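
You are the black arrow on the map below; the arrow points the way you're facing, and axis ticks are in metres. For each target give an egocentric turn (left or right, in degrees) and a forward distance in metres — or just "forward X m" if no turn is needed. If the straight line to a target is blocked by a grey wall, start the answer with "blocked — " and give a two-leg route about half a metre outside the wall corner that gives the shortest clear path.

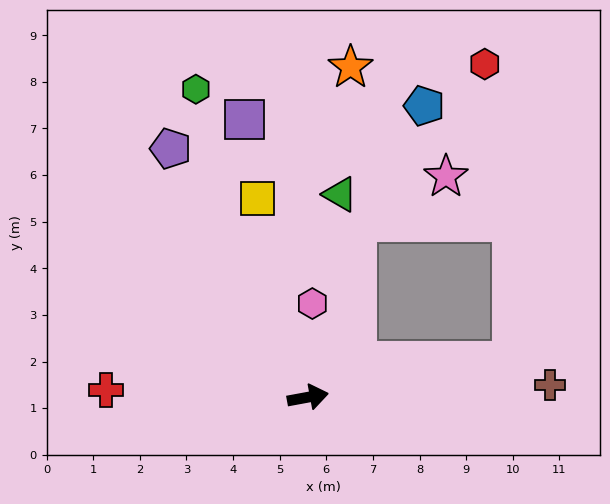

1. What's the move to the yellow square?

turn left 94°, forward 4.4 m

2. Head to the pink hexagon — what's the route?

turn left 77°, forward 2.0 m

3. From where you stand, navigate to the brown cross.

turn right 7°, forward 5.2 m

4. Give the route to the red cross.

turn left 167°, forward 4.3 m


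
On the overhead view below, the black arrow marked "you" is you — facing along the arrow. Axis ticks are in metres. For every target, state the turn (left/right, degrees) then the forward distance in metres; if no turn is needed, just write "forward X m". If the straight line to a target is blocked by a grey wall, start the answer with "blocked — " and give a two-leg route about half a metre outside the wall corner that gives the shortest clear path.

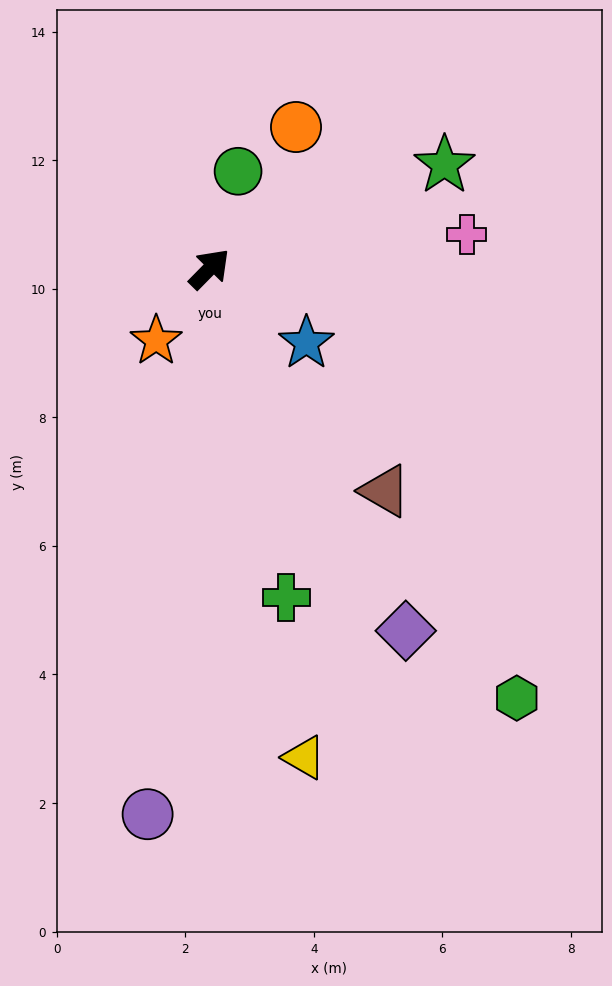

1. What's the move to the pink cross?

turn right 38°, forward 4.0 m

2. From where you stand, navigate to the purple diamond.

turn right 107°, forward 6.4 m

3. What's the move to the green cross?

turn right 122°, forward 5.3 m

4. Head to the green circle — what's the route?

turn left 28°, forward 1.6 m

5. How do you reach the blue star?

turn right 83°, forward 1.9 m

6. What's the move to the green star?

turn right 22°, forward 4.0 m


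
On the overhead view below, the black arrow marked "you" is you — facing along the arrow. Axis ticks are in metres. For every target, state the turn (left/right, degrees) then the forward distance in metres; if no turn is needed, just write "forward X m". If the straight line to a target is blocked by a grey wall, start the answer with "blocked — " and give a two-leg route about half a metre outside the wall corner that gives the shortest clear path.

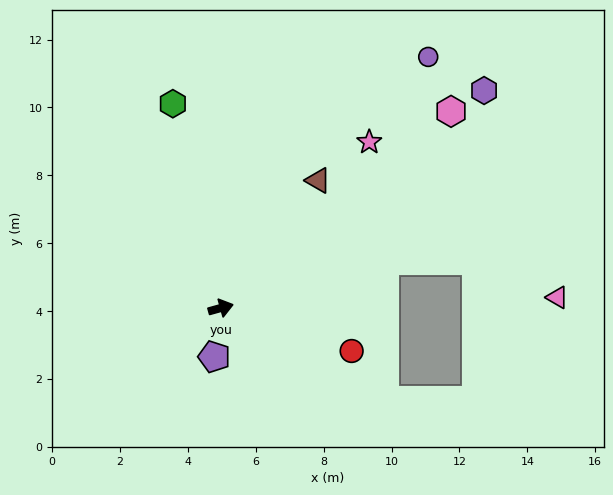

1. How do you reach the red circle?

turn right 34°, forward 4.1 m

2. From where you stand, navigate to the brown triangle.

turn left 37°, forward 4.7 m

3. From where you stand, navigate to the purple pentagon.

turn right 113°, forward 1.4 m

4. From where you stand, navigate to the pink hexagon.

turn left 25°, forward 8.9 m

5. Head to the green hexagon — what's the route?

turn left 88°, forward 6.2 m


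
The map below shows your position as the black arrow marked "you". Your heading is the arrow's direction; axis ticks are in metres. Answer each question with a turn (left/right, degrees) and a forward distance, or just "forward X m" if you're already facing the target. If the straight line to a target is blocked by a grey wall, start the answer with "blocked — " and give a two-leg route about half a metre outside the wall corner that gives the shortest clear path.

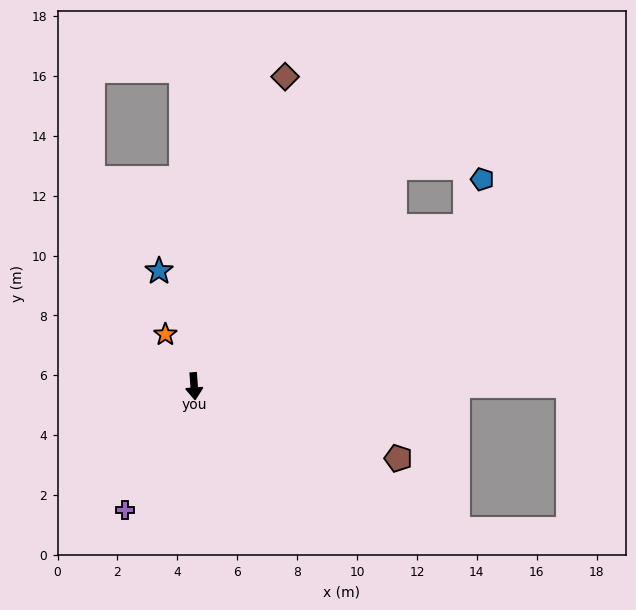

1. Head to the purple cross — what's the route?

turn right 33°, forward 4.7 m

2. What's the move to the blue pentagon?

blocked — turn left 116°, forward 10.5 m, then turn left 41°, forward 1.7 m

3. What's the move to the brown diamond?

turn left 160°, forward 10.8 m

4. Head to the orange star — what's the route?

turn right 155°, forward 2.0 m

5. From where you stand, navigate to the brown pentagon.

turn left 67°, forward 7.2 m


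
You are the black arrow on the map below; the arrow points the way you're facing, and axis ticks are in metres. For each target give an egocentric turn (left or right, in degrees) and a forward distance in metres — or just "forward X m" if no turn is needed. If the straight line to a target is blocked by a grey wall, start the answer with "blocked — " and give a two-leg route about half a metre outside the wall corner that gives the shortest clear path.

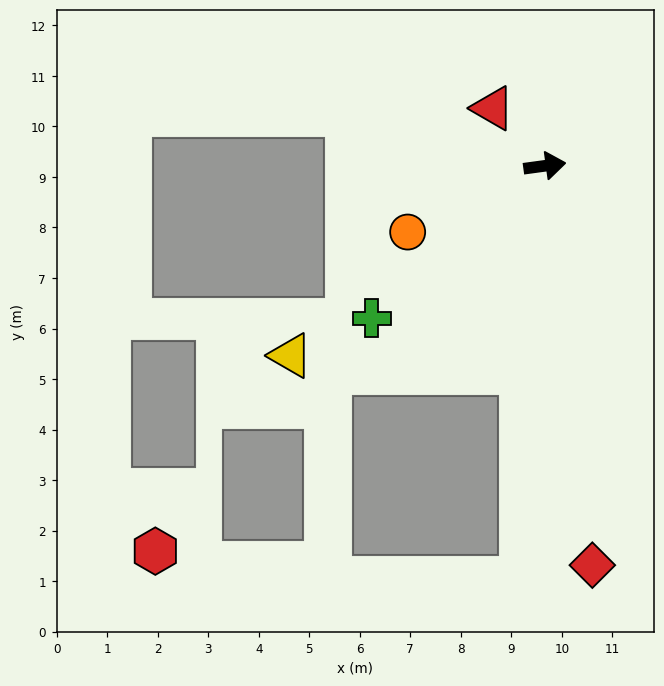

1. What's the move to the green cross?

turn right 146°, forward 4.6 m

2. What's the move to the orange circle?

turn right 162°, forward 3.0 m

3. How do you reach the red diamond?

turn right 91°, forward 8.0 m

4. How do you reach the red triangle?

turn left 124°, forward 1.5 m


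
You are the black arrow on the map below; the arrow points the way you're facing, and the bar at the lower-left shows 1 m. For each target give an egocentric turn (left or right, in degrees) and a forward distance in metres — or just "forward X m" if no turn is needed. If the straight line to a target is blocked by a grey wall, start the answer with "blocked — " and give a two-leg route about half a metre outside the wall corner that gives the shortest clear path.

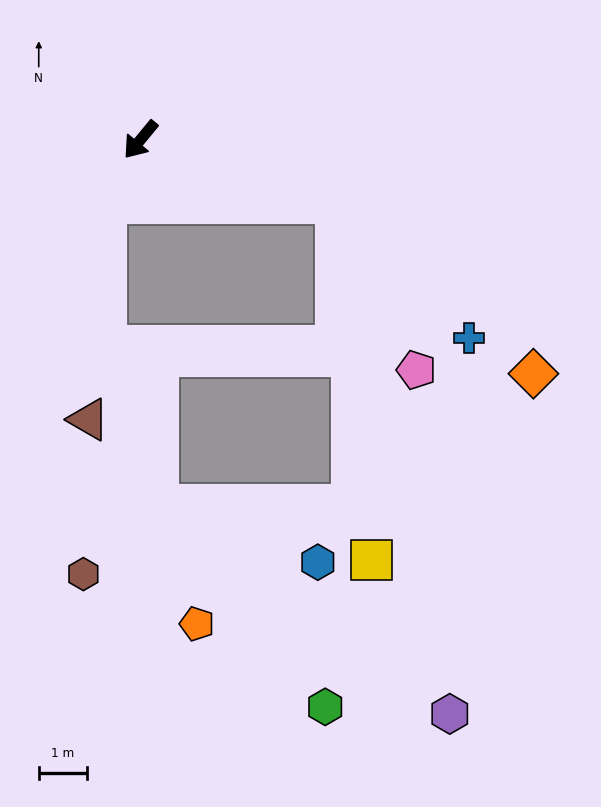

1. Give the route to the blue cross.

blocked — turn left 112°, forward 4.2 m, then turn right 28°, forward 3.9 m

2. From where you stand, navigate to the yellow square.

blocked — turn left 112°, forward 4.2 m, then turn right 67°, forward 7.4 m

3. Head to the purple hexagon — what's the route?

blocked — turn left 112°, forward 4.2 m, then turn right 60°, forward 10.8 m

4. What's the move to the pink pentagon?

blocked — turn left 112°, forward 4.2 m, then turn right 47°, forward 3.8 m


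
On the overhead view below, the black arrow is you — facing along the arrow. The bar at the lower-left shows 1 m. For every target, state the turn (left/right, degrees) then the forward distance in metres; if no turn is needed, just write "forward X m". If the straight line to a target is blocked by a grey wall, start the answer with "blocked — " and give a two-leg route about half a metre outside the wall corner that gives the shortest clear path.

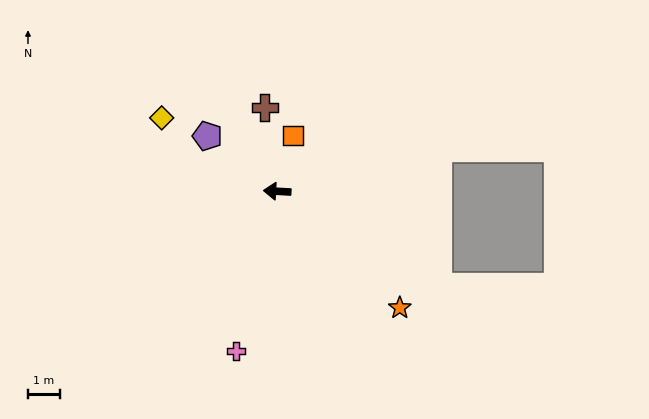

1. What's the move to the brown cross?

turn right 78°, forward 2.7 m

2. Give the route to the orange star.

turn left 140°, forward 5.3 m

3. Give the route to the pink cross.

turn left 79°, forward 5.2 m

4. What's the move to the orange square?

turn right 103°, forward 1.8 m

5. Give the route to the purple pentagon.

turn right 35°, forward 2.8 m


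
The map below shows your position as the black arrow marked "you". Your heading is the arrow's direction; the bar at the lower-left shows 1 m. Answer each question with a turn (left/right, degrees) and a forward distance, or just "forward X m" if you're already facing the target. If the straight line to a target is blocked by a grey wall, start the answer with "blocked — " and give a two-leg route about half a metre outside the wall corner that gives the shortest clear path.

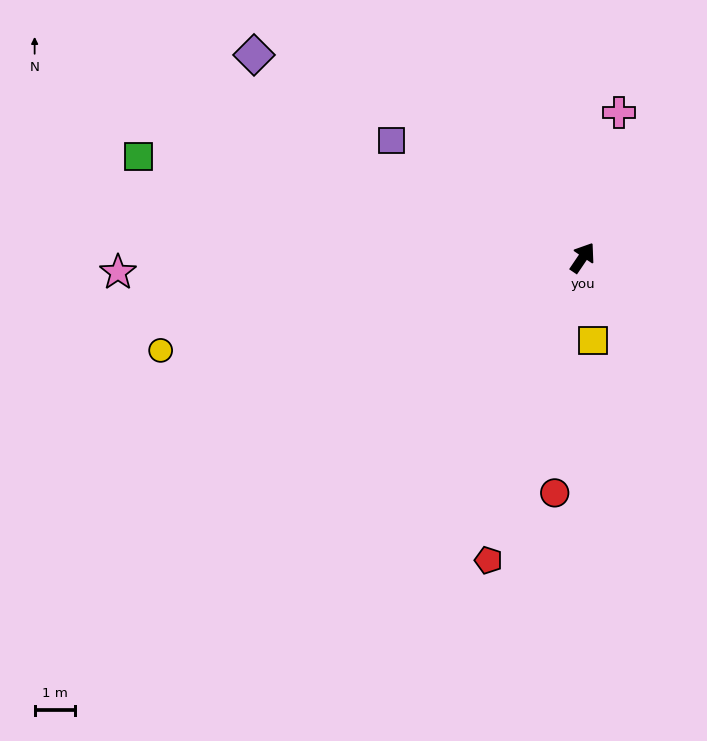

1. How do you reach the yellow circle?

turn left 137°, forward 10.8 m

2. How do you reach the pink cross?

turn left 20°, forward 3.7 m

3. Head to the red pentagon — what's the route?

turn right 163°, forward 7.9 m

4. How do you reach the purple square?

turn left 93°, forward 5.6 m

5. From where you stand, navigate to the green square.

turn left 111°, forward 11.4 m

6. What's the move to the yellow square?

turn right 139°, forward 2.1 m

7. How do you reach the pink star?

turn left 126°, forward 11.6 m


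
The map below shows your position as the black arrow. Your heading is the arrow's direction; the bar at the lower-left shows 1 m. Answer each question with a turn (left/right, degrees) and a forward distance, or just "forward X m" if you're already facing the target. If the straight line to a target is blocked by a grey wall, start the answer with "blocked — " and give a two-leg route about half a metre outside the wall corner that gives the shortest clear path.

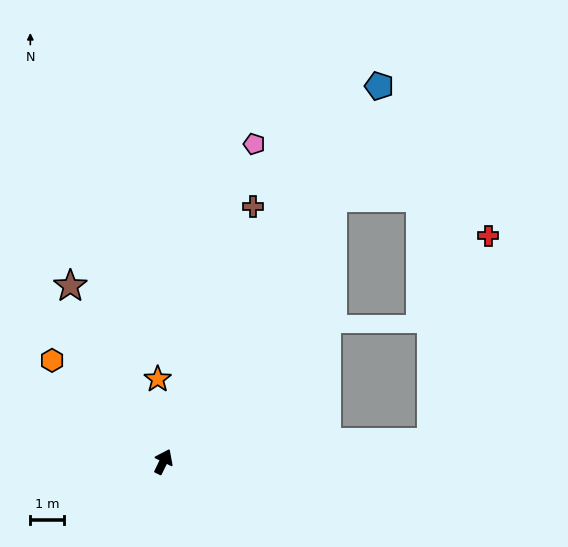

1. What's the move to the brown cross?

turn left 7°, forward 8.1 m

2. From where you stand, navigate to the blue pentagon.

turn right 4°, forward 12.9 m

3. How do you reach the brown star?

turn left 54°, forward 5.9 m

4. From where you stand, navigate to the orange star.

turn left 30°, forward 2.5 m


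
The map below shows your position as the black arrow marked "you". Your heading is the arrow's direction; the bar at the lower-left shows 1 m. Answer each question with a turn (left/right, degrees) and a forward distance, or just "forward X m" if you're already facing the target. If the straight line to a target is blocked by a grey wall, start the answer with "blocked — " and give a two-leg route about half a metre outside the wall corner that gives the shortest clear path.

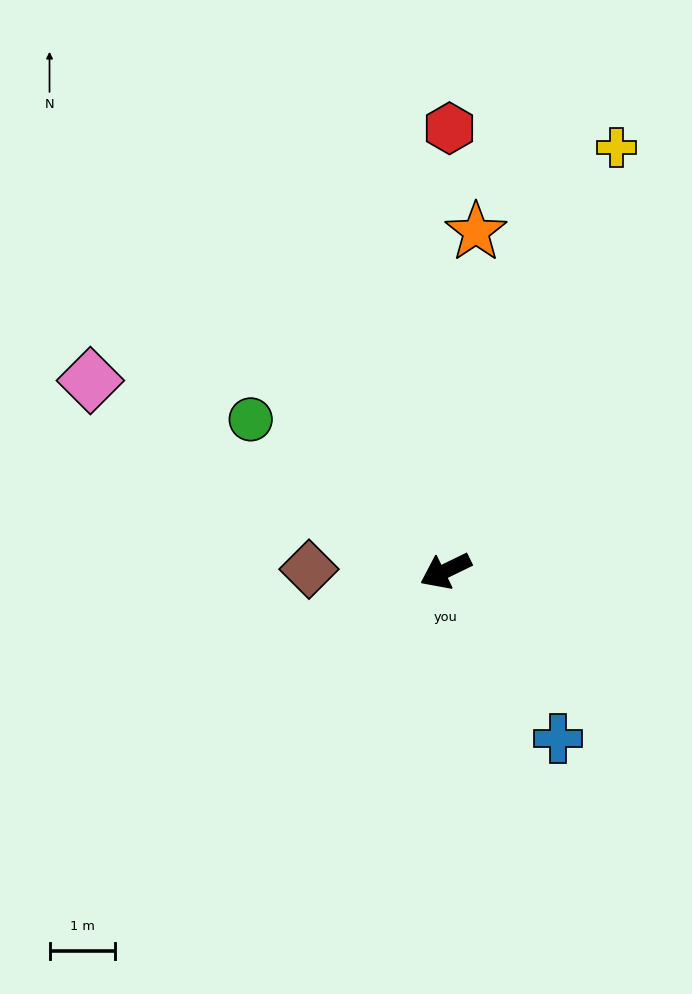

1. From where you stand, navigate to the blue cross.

turn left 98°, forward 3.1 m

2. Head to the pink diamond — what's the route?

turn right 54°, forward 6.2 m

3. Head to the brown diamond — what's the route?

turn right 27°, forward 2.1 m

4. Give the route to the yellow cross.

turn right 138°, forward 7.0 m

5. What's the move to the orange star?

turn right 121°, forward 5.2 m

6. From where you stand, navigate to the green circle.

turn right 64°, forward 3.8 m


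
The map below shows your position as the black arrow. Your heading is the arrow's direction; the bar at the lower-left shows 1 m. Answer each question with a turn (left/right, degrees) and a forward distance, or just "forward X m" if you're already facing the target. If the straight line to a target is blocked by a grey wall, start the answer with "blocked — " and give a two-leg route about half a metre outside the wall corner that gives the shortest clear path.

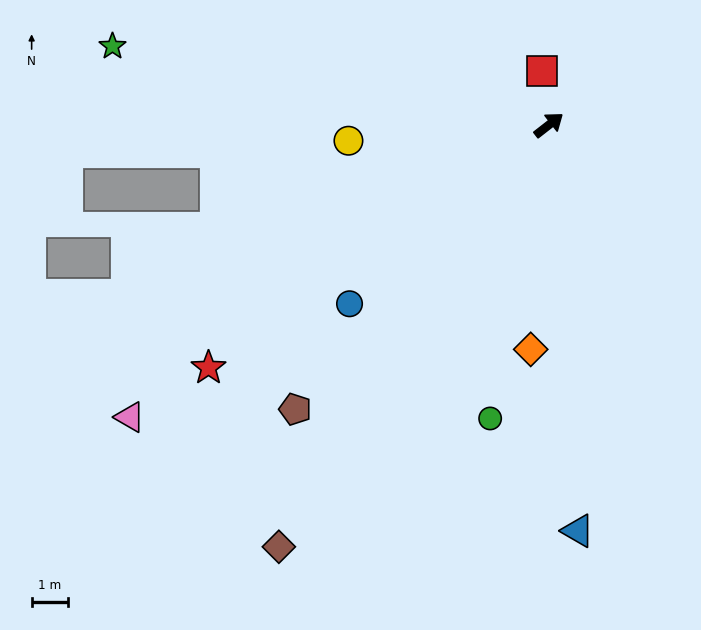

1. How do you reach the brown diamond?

turn right 161°, forward 13.7 m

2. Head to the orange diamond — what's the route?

turn right 133°, forward 6.1 m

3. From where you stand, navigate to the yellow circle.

turn left 147°, forward 5.5 m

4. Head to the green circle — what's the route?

turn right 139°, forward 8.2 m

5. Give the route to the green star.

turn left 132°, forward 12.1 m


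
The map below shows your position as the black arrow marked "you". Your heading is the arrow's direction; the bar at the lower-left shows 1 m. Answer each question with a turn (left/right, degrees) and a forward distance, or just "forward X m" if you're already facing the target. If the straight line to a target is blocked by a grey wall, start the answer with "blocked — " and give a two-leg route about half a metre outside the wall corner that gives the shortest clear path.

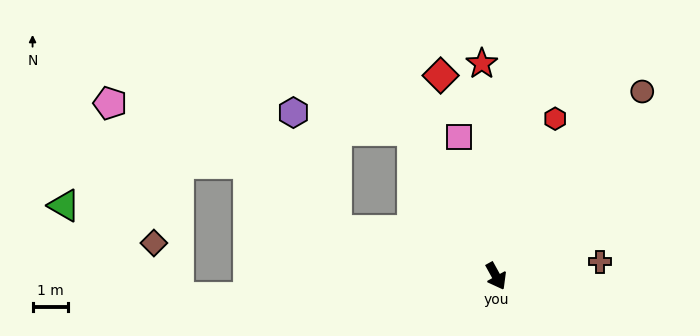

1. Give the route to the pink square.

turn left 166°, forward 4.0 m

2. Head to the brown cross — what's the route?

turn left 69°, forward 2.9 m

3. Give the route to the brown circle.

turn left 113°, forward 6.6 m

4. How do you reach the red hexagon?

turn left 131°, forward 4.7 m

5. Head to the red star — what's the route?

turn left 155°, forward 6.0 m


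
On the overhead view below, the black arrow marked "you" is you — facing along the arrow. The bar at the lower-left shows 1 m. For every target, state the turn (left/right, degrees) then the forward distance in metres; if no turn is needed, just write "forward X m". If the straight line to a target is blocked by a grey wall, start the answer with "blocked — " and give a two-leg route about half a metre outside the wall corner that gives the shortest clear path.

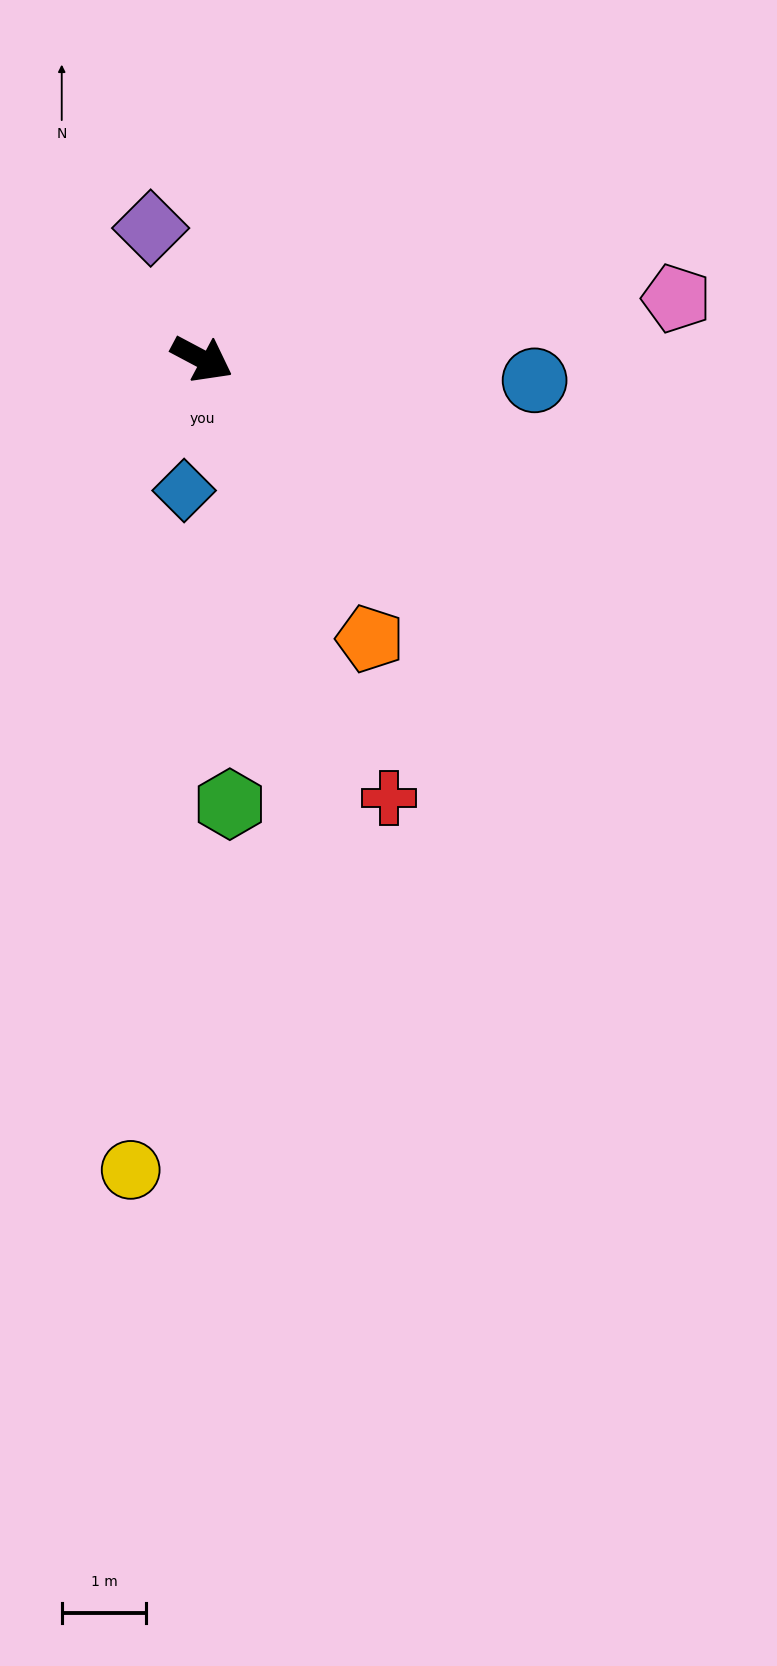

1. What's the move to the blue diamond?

turn right 70°, forward 1.6 m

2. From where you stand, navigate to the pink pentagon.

turn left 35°, forward 5.7 m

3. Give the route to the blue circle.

turn left 24°, forward 4.0 m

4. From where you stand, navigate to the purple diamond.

turn left 139°, forward 1.7 m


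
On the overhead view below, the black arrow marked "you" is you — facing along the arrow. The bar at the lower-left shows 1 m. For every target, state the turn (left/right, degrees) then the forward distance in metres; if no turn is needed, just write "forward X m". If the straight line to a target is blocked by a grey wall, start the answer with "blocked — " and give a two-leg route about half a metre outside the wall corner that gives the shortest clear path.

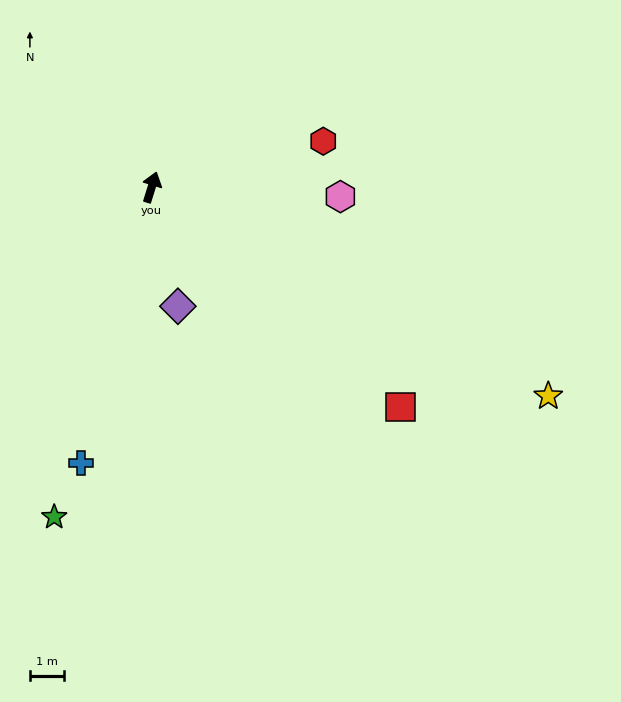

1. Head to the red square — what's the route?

turn right 114°, forward 9.6 m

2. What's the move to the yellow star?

turn right 100°, forward 13.0 m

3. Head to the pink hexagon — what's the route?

turn right 76°, forward 5.5 m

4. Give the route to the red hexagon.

turn right 58°, forward 5.1 m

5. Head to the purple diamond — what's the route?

turn right 150°, forward 3.5 m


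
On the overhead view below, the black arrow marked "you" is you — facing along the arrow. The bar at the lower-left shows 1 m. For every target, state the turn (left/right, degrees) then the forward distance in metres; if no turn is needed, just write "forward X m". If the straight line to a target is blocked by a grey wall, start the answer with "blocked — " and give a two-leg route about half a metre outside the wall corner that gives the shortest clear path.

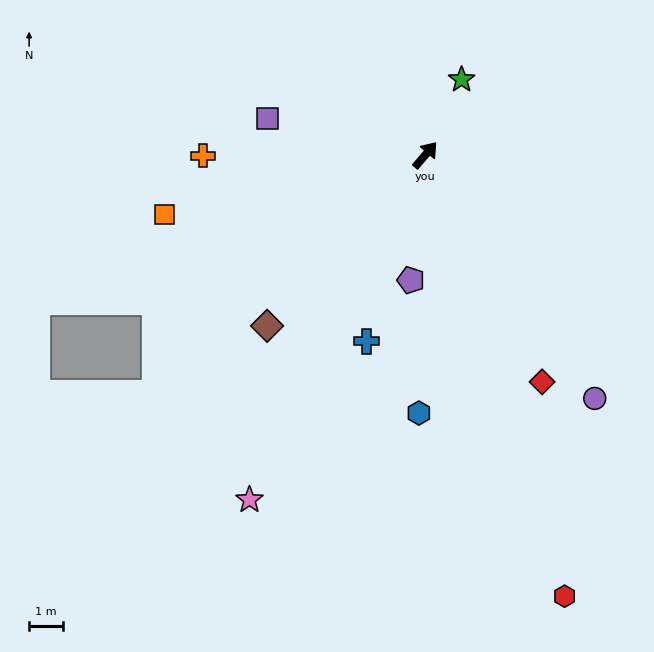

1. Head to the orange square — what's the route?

turn left 143°, forward 8.0 m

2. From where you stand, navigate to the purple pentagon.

turn right 146°, forward 3.8 m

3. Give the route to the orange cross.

turn left 131°, forward 6.6 m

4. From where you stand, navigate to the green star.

turn left 15°, forward 2.5 m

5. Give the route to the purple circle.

turn right 105°, forward 8.8 m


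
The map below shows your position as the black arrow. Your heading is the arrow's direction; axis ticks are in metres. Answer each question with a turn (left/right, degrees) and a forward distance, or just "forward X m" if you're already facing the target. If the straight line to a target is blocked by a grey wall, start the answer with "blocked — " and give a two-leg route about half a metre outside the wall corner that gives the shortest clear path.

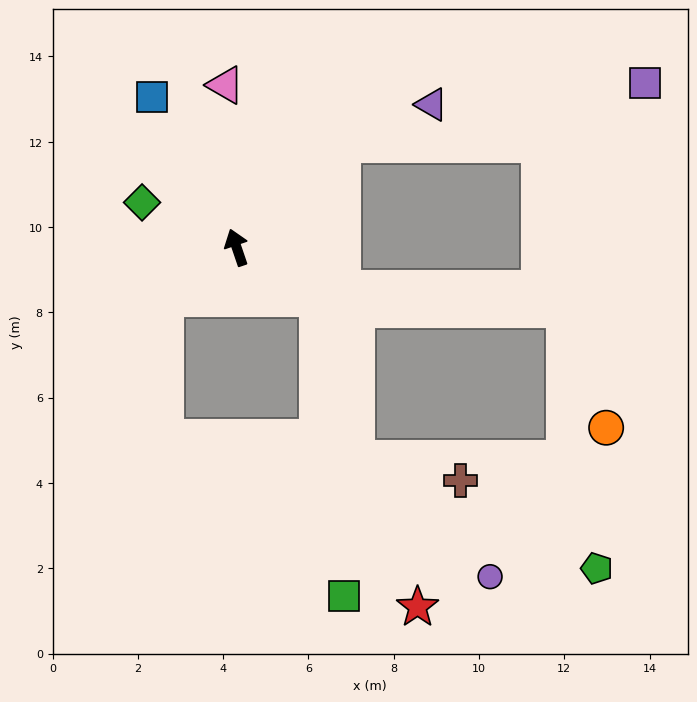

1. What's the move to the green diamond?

turn left 46°, forward 2.5 m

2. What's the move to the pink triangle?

turn right 15°, forward 3.8 m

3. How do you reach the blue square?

turn left 10°, forward 4.0 m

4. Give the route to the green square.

blocked — turn right 141°, forward 2.2 m, then turn right 53°, forward 7.0 m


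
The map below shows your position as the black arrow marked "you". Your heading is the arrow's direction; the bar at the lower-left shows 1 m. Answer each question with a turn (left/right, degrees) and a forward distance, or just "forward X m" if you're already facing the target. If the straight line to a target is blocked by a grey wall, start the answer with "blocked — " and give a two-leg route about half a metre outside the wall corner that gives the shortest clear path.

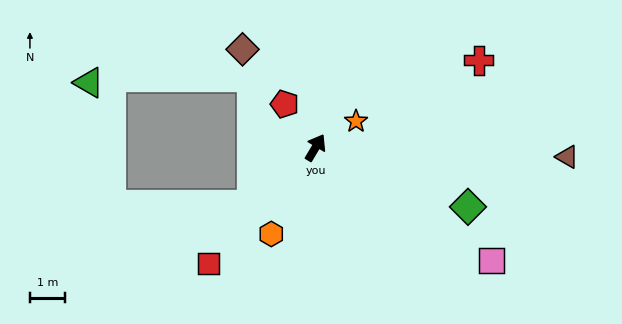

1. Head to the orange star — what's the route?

turn right 26°, forward 1.4 m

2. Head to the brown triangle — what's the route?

turn right 61°, forward 7.2 m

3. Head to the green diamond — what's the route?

turn right 80°, forward 4.7 m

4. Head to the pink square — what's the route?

turn right 92°, forward 6.0 m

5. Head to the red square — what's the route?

turn left 168°, forward 4.5 m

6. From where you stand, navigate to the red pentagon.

turn left 66°, forward 1.5 m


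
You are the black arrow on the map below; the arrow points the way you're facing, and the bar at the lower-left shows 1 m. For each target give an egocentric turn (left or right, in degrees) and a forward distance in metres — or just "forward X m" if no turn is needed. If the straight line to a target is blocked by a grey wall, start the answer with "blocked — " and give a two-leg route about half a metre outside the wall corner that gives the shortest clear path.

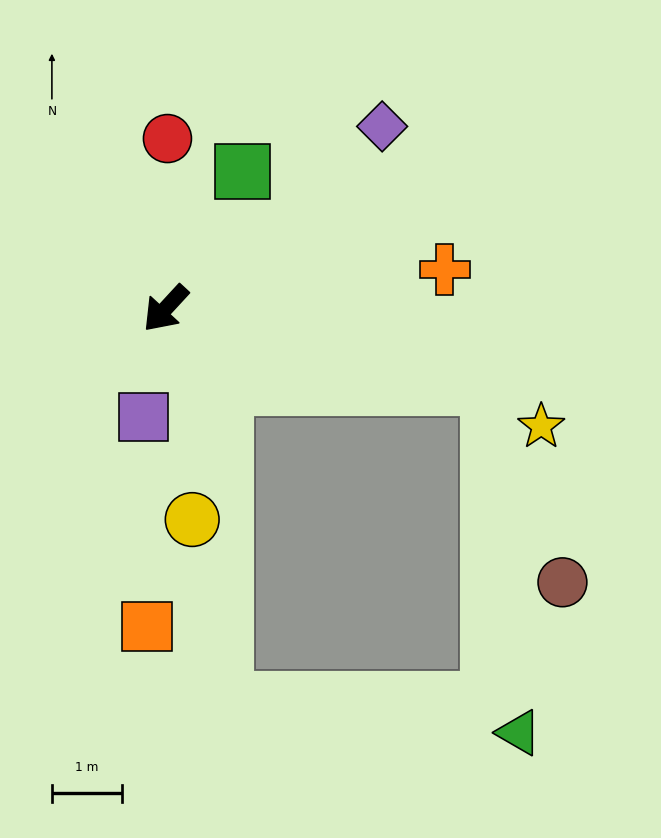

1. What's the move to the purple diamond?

turn left 173°, forward 4.0 m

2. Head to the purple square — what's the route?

turn left 31°, forward 1.6 m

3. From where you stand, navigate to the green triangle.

blocked — turn left 119°, forward 4.7 m, then turn right 72°, forward 5.0 m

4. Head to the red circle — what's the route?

turn right 138°, forward 2.4 m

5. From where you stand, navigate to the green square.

turn right 167°, forward 2.2 m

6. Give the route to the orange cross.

turn left 141°, forward 4.0 m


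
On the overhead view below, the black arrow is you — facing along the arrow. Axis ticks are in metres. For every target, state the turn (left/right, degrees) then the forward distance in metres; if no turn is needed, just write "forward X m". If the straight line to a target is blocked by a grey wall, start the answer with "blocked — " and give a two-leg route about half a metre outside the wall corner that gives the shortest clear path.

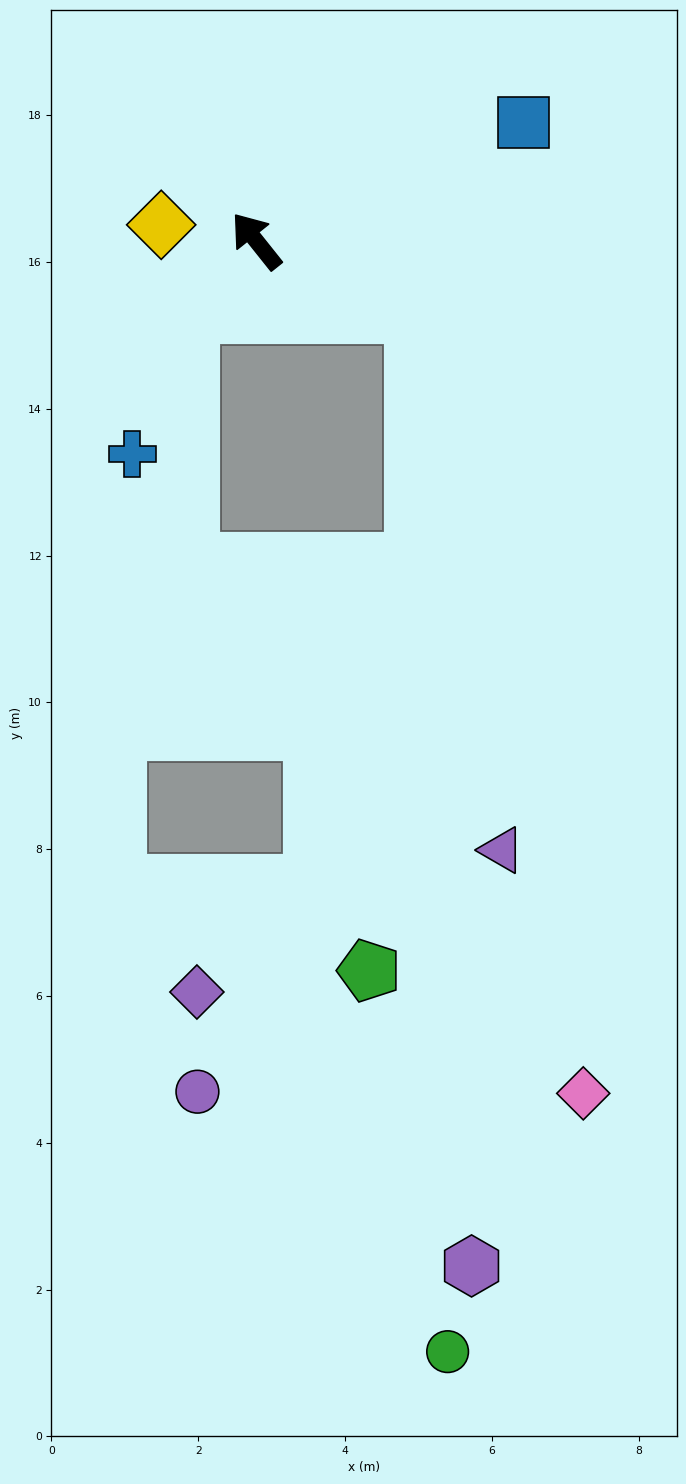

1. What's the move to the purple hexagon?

blocked — turn right 153°, forward 2.4 m, then turn right 62°, forward 13.0 m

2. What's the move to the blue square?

turn right 105°, forward 4.0 m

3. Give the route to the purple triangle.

blocked — turn right 153°, forward 2.4 m, then turn right 57°, forward 7.4 m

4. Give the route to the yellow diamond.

turn left 42°, forward 1.3 m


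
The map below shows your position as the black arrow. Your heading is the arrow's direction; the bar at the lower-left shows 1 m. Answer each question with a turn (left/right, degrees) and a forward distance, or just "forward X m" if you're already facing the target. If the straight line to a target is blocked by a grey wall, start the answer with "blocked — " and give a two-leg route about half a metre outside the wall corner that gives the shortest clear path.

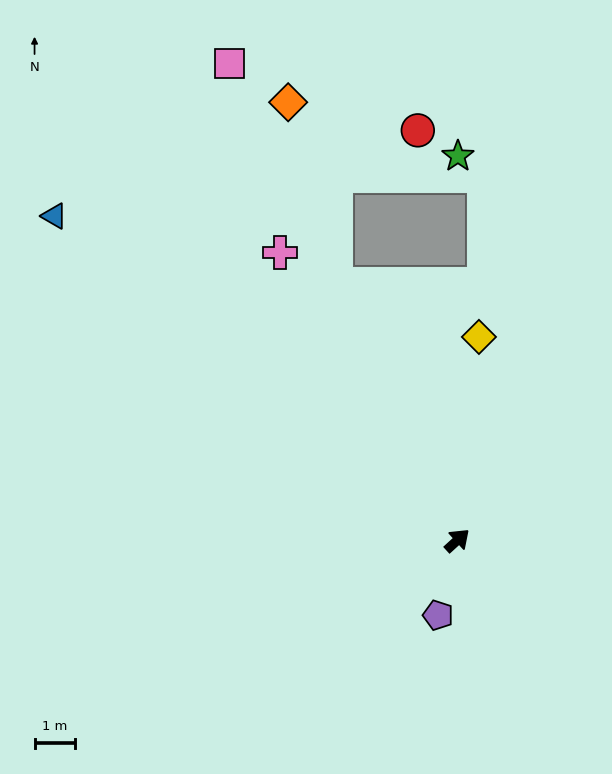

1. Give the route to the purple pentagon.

turn right 147°, forward 1.9 m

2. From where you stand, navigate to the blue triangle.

turn left 99°, forward 12.9 m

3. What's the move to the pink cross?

turn left 79°, forward 8.4 m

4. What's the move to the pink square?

turn left 73°, forward 13.2 m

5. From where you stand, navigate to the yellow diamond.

turn left 42°, forward 5.1 m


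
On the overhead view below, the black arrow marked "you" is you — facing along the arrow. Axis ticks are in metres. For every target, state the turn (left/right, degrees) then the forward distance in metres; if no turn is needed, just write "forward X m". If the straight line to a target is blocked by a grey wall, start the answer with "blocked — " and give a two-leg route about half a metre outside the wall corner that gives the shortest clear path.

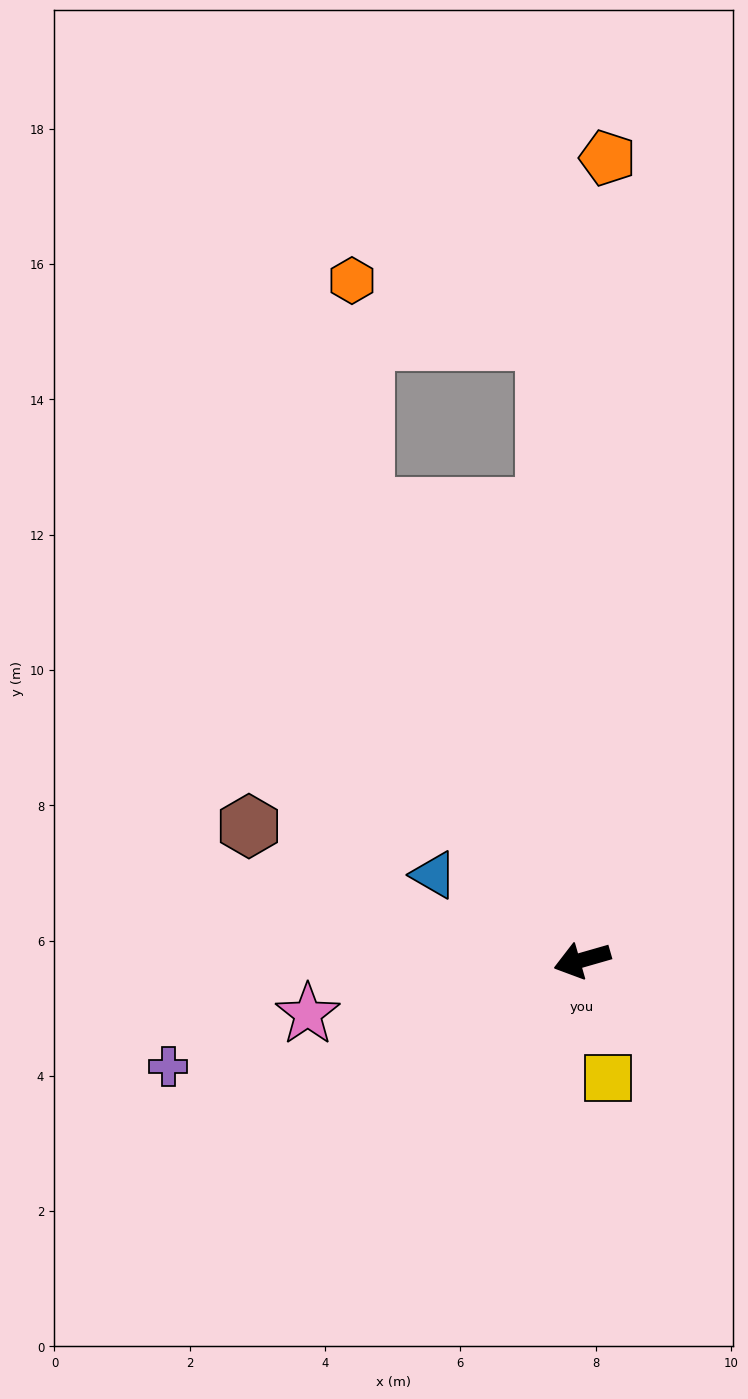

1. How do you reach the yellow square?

turn left 86°, forward 1.8 m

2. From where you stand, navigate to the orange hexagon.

blocked — turn right 80°, forward 7.4 m, then turn right 23°, forward 3.3 m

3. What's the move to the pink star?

turn right 5°, forward 4.1 m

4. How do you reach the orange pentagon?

turn right 108°, forward 11.9 m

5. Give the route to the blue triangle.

turn right 46°, forward 2.5 m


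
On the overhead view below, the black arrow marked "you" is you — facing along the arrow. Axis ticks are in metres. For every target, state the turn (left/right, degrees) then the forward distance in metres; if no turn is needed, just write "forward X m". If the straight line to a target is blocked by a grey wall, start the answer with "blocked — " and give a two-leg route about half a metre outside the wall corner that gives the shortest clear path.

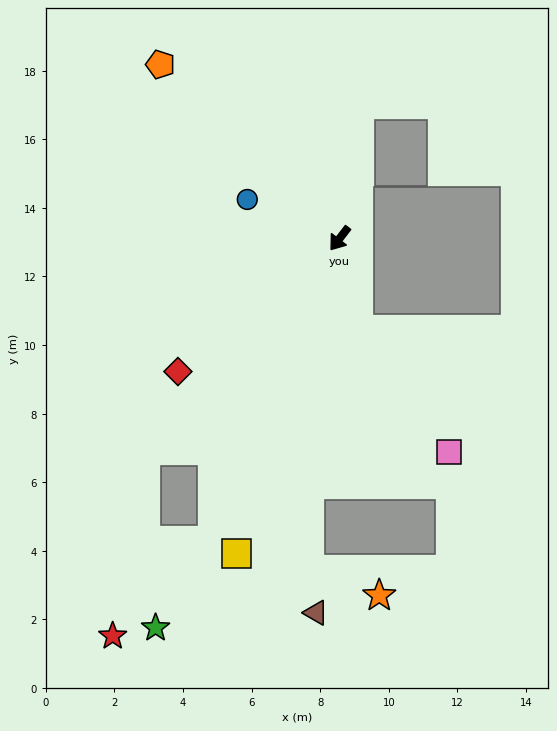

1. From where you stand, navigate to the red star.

blocked — turn left 15°, forward 9.6 m, then turn right 24°, forward 4.0 m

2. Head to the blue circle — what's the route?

turn right 75°, forward 2.9 m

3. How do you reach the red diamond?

turn right 13°, forward 6.1 m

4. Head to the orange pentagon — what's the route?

turn right 97°, forward 7.3 m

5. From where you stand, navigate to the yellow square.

turn left 19°, forward 9.7 m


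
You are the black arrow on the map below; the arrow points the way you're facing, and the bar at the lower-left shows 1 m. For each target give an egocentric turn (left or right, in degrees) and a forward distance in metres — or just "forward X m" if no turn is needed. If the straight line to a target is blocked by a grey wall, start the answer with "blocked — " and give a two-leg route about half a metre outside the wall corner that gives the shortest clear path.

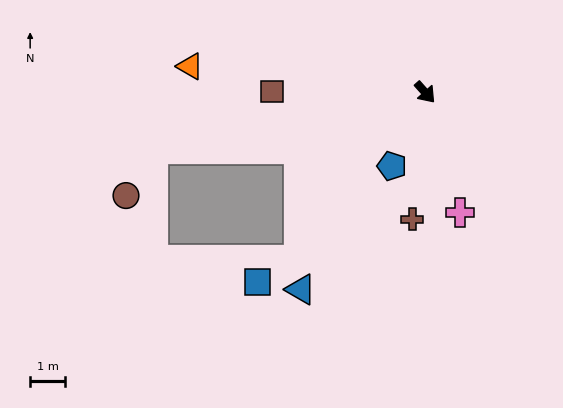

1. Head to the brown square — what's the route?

turn right 132°, forward 4.4 m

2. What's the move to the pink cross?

turn right 26°, forward 3.6 m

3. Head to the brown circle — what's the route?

blocked — turn right 120°, forward 7.9 m, then turn left 48°, forward 1.5 m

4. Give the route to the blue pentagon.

turn right 66°, forward 2.3 m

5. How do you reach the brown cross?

turn right 47°, forward 3.6 m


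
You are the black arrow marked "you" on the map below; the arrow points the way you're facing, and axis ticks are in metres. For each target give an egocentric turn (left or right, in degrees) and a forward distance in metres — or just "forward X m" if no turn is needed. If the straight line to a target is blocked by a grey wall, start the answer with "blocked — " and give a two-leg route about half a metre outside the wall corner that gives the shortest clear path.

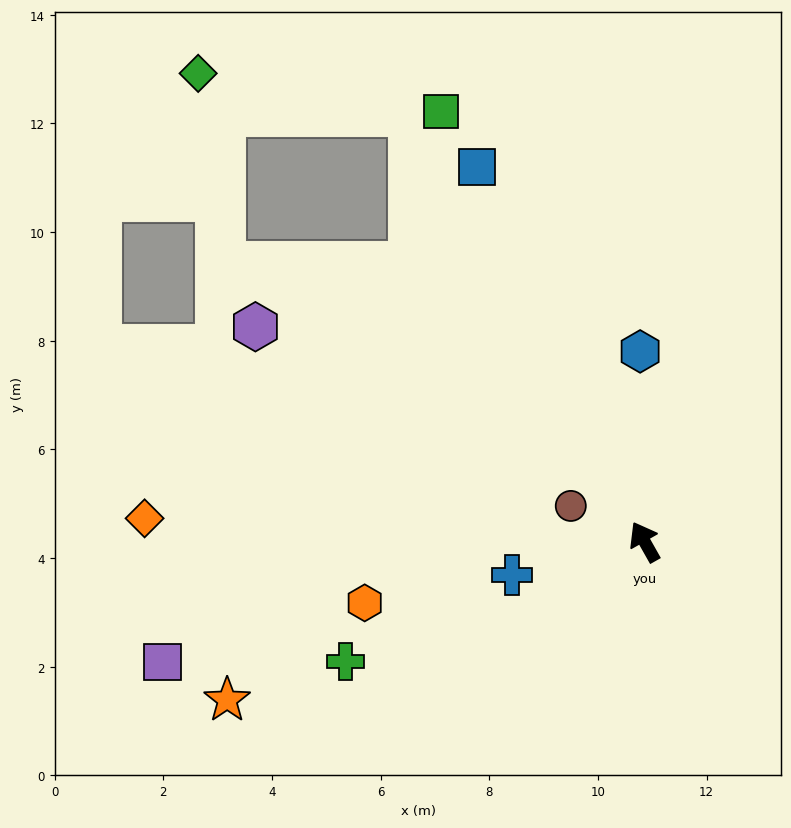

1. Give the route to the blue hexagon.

turn right 28°, forward 3.5 m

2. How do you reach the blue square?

turn right 5°, forward 7.6 m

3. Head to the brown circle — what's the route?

turn left 35°, forward 1.5 m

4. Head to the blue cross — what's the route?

turn left 75°, forward 2.5 m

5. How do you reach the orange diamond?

turn left 58°, forward 9.2 m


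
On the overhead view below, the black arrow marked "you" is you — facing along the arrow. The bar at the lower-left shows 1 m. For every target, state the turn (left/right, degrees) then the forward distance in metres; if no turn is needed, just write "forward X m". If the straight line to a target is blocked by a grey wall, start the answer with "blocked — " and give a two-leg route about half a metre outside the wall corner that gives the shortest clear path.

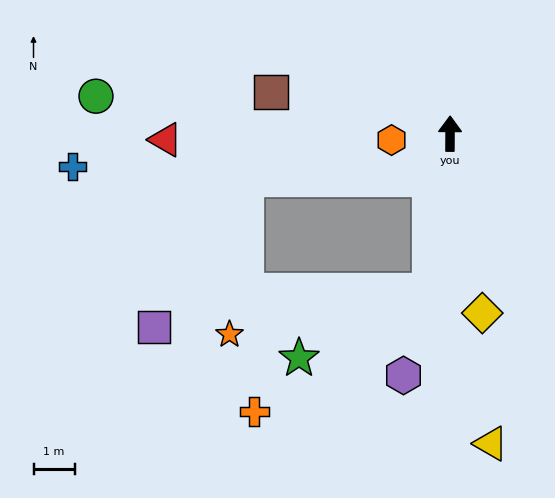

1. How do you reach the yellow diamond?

turn right 169°, forward 4.4 m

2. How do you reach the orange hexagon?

turn left 97°, forward 1.4 m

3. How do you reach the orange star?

blocked — turn left 173°, forward 3.9 m, then turn right 70°, forward 5.0 m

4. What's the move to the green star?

blocked — turn left 173°, forward 3.9 m, then turn right 55°, forward 3.6 m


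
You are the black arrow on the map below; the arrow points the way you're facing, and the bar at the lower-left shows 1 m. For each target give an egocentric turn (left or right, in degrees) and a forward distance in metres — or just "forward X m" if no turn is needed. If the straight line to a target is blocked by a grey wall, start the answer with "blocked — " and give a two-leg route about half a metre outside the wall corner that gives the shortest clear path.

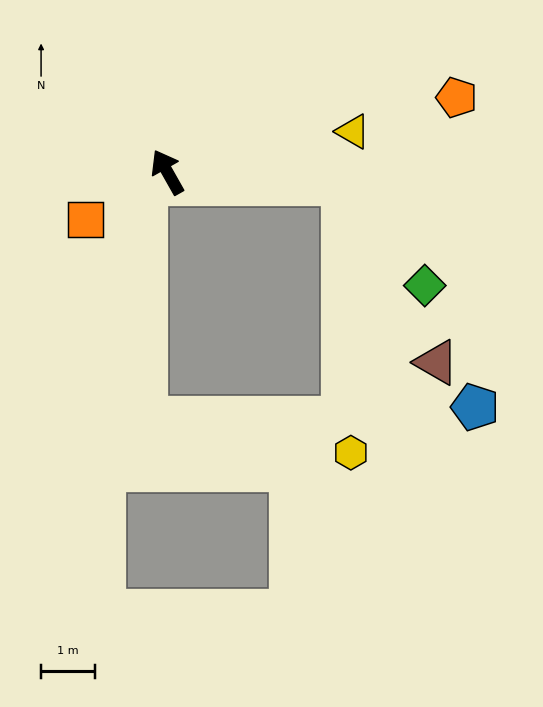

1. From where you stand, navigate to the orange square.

turn left 91°, forward 1.8 m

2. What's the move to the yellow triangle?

turn right 107°, forward 3.5 m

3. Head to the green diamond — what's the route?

blocked — turn right 123°, forward 3.3 m, then turn right 48°, forward 2.4 m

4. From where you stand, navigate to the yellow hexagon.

blocked — turn right 123°, forward 3.3 m, then turn right 85°, forward 5.0 m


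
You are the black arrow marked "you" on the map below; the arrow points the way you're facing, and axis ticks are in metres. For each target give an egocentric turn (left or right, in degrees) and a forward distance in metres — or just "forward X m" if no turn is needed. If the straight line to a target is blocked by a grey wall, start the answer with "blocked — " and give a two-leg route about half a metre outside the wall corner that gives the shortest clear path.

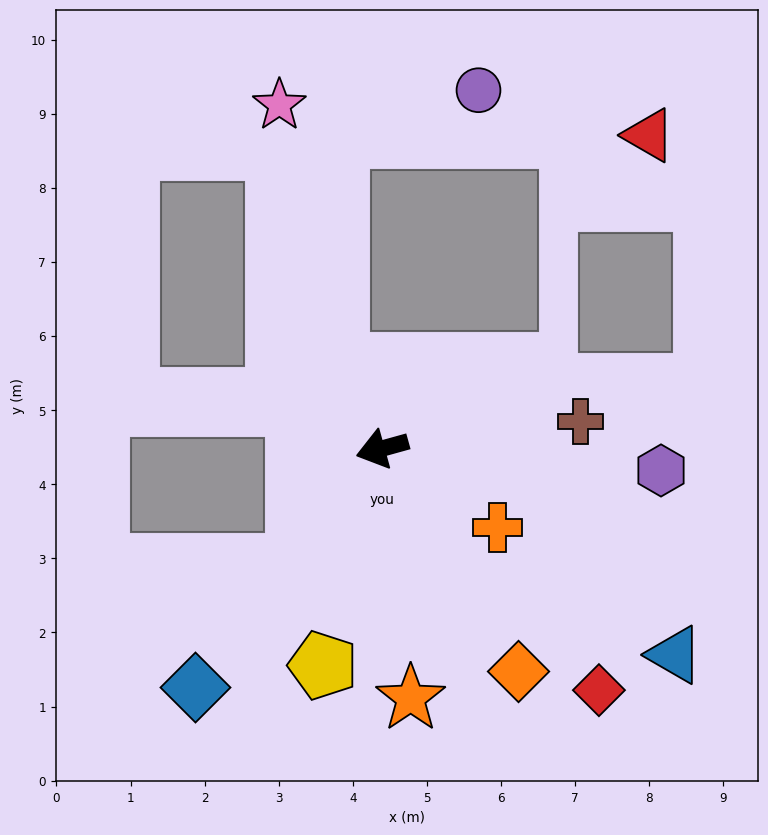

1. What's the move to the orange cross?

turn left 130°, forward 1.9 m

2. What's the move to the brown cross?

turn left 172°, forward 2.7 m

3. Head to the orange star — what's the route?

turn left 81°, forward 3.4 m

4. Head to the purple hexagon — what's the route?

turn left 160°, forward 3.8 m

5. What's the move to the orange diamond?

turn left 106°, forward 3.5 m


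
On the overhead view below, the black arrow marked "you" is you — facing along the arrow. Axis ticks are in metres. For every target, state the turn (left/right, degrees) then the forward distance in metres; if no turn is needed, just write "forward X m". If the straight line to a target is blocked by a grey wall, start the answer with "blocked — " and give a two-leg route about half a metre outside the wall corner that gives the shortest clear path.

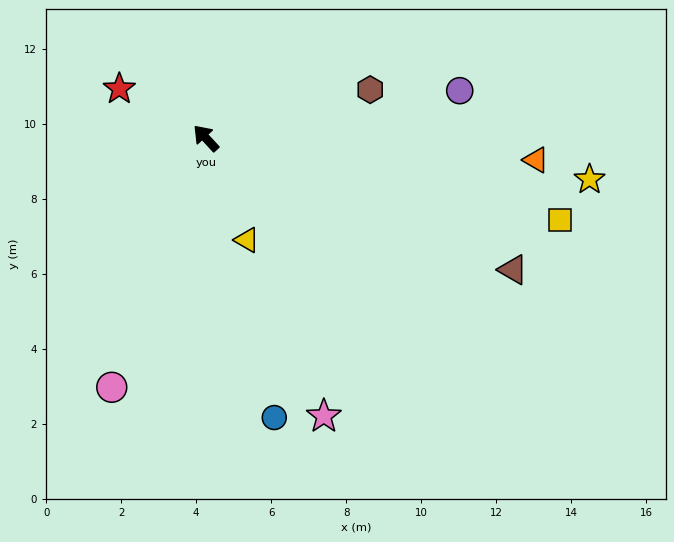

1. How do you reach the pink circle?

turn left 117°, forward 7.1 m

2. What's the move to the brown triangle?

turn right 156°, forward 8.9 m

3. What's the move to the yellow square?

turn right 146°, forward 9.7 m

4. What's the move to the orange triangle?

turn right 136°, forward 8.8 m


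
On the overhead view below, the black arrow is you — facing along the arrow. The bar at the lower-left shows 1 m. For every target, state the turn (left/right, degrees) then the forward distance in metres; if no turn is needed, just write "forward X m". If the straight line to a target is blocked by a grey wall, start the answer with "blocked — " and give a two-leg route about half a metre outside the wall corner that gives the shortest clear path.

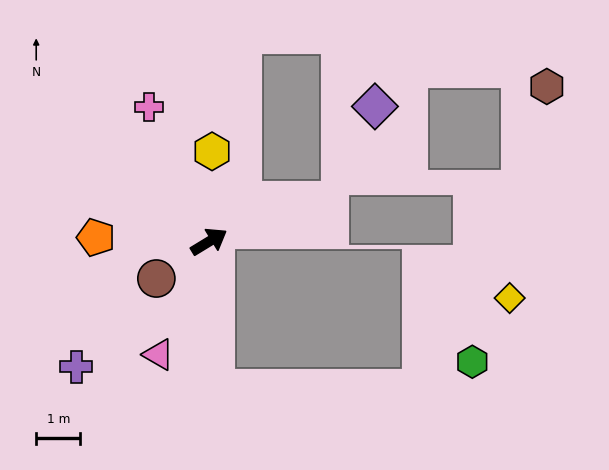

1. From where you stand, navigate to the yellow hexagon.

turn left 57°, forward 2.0 m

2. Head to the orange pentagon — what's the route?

turn left 147°, forward 2.6 m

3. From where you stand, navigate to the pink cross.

turn left 83°, forward 3.3 m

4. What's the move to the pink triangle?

turn right 145°, forward 2.8 m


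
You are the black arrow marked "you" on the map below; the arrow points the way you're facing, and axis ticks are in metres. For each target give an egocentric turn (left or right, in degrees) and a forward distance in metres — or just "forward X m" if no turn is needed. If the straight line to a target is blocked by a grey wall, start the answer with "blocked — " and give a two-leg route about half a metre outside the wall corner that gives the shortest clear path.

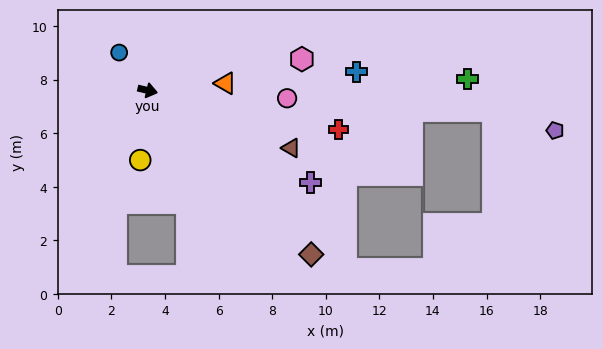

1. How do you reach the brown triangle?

turn right 9°, forward 5.8 m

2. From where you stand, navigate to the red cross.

forward 7.3 m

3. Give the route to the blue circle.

turn left 140°, forward 1.8 m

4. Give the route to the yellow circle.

turn right 83°, forward 2.6 m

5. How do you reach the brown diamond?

turn right 32°, forward 8.6 m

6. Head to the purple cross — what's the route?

turn right 16°, forward 7.0 m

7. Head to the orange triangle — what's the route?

turn left 19°, forward 2.9 m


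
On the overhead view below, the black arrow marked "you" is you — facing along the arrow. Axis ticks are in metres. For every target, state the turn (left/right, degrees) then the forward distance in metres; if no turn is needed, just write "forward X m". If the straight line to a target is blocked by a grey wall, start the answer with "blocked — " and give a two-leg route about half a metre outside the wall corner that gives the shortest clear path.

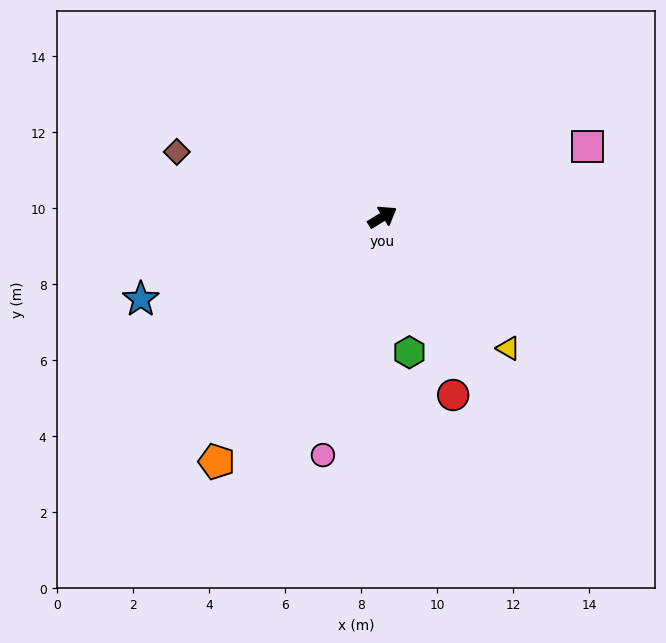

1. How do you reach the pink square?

turn right 13°, forward 5.7 m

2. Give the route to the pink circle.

turn right 136°, forward 6.5 m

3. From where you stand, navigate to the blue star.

turn left 167°, forward 6.7 m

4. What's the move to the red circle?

turn right 100°, forward 5.0 m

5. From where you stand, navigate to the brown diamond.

turn left 131°, forward 5.7 m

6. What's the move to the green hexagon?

turn right 110°, forward 3.6 m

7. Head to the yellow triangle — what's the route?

turn right 78°, forward 4.8 m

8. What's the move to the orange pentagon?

turn right 156°, forward 7.8 m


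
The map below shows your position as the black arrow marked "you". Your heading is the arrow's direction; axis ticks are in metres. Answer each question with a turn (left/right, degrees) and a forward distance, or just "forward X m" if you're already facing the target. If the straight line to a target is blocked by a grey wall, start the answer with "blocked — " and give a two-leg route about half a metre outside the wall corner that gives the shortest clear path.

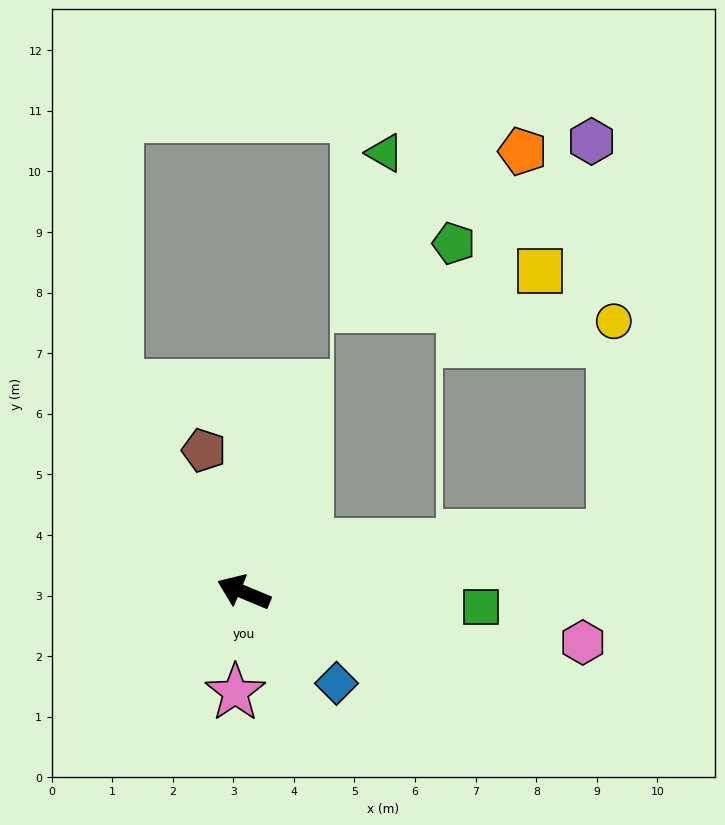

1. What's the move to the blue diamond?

turn left 158°, forward 2.1 m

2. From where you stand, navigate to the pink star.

turn left 108°, forward 1.7 m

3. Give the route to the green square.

turn right 161°, forward 3.9 m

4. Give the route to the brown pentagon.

turn right 52°, forward 2.4 m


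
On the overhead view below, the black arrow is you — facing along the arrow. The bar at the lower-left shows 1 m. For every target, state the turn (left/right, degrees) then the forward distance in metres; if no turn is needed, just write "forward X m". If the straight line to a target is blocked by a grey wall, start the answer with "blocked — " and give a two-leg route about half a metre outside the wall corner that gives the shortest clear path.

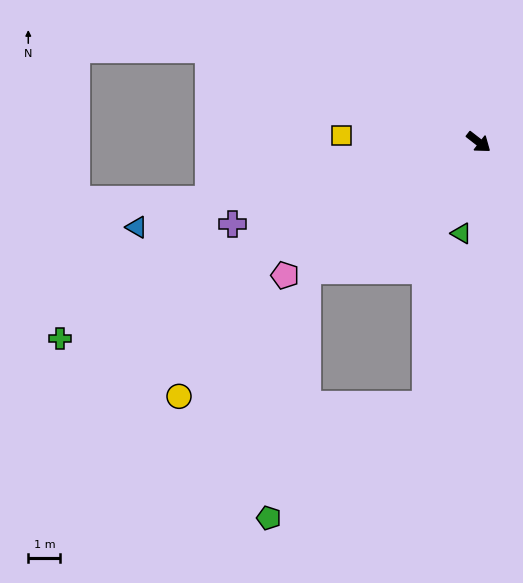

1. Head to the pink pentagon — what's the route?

turn right 108°, forward 7.3 m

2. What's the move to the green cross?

turn right 117°, forward 14.4 m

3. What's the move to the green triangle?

turn right 63°, forward 2.9 m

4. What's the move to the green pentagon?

blocked — turn right 105°, forward 6.7 m, then turn left 44°, forward 7.8 m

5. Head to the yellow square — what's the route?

turn right 145°, forward 4.3 m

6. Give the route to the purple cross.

turn right 124°, forward 8.1 m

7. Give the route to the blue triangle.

turn right 128°, forward 11.0 m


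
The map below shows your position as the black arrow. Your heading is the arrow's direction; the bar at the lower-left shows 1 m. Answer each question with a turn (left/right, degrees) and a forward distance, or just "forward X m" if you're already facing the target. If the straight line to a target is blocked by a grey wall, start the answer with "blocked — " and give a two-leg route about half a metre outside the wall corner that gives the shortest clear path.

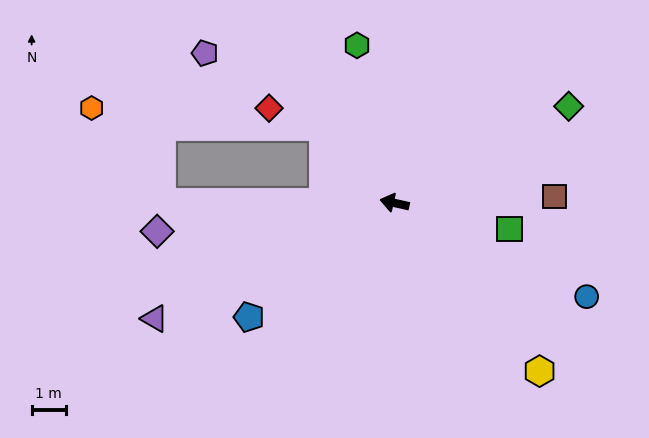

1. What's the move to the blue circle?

turn left 167°, forward 6.3 m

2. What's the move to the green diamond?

turn right 138°, forward 5.8 m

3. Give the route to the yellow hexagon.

turn left 143°, forward 6.5 m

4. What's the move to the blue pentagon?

turn left 51°, forward 5.4 m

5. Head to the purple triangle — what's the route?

turn left 38°, forward 7.8 m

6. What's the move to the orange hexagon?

blocked — turn left 13°, forward 6.8 m, then turn right 54°, forward 3.4 m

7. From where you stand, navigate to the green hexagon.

turn right 64°, forward 4.7 m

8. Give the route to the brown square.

turn right 165°, forward 4.7 m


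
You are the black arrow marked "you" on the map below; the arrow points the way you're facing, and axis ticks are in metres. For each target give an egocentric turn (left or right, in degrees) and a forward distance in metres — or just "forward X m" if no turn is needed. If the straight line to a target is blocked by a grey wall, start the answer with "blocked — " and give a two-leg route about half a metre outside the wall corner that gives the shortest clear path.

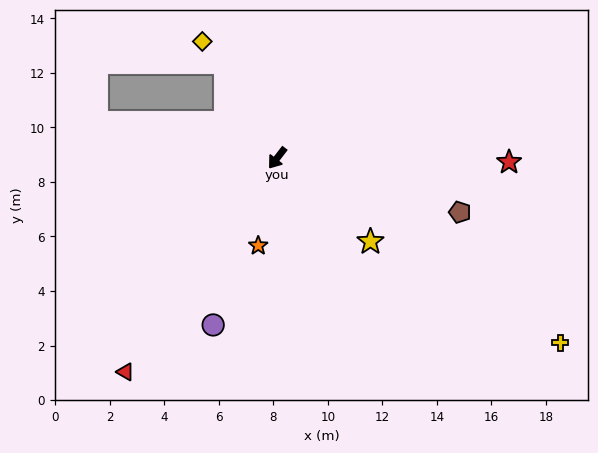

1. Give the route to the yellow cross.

turn left 94°, forward 12.4 m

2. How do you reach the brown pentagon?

turn left 111°, forward 7.0 m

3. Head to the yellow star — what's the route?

turn left 86°, forward 4.6 m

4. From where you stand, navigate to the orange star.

turn left 25°, forward 3.3 m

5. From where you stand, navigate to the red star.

turn left 127°, forward 8.5 m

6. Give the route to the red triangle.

turn left 2°, forward 9.6 m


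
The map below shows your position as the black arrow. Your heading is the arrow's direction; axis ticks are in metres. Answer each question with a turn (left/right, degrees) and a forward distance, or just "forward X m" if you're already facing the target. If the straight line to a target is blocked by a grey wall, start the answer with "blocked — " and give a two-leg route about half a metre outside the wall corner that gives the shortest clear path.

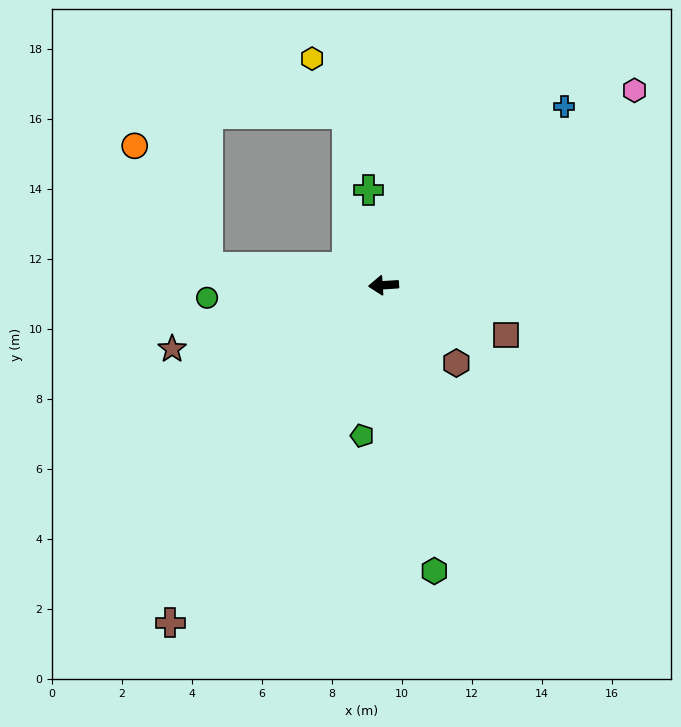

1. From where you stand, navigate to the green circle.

forward 5.1 m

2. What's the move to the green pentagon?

turn left 78°, forward 4.3 m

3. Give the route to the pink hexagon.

turn right 146°, forward 9.1 m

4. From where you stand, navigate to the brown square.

turn left 154°, forward 3.8 m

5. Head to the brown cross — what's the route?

turn left 54°, forward 11.4 m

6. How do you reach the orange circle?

blocked — turn right 10°, forward 5.0 m, then turn right 52°, forward 4.0 m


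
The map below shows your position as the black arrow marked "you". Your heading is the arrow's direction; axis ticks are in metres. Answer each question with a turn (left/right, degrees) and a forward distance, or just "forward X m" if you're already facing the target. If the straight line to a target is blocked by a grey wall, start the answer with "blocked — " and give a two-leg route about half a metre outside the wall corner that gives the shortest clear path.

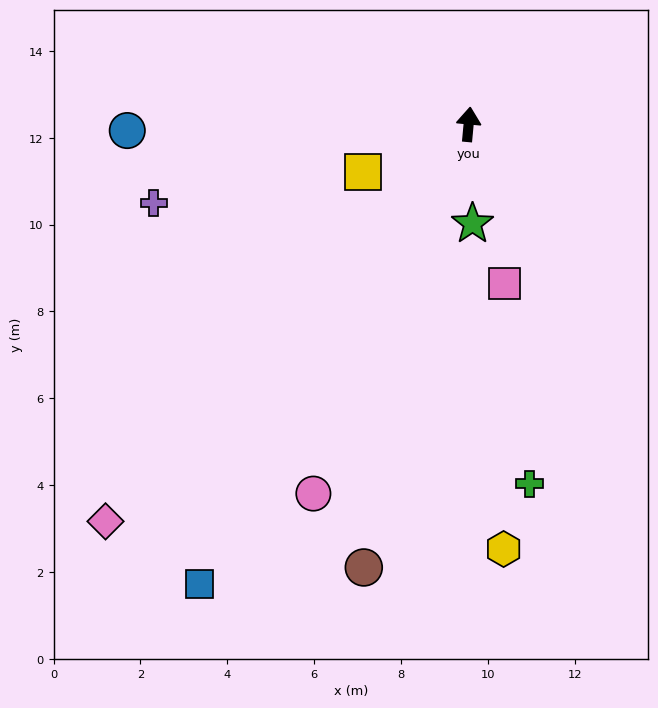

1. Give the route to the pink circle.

turn left 162°, forward 9.2 m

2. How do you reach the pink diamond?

turn left 143°, forward 12.4 m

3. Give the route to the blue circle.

turn left 96°, forward 7.9 m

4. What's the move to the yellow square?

turn left 120°, forward 2.7 m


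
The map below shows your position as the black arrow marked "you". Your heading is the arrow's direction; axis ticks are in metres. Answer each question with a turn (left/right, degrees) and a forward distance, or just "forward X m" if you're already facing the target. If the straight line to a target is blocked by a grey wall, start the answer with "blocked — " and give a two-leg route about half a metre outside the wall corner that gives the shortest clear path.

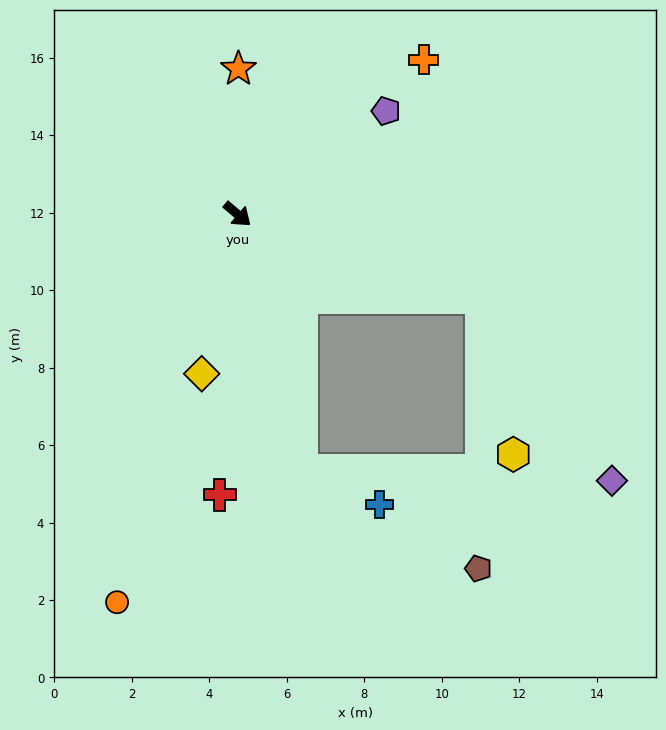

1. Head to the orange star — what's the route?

turn left 130°, forward 3.8 m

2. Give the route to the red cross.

turn right 53°, forward 7.3 m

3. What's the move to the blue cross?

blocked — turn right 36°, forward 6.8 m, then turn left 53°, forward 2.2 m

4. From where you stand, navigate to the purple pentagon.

turn left 75°, forward 4.7 m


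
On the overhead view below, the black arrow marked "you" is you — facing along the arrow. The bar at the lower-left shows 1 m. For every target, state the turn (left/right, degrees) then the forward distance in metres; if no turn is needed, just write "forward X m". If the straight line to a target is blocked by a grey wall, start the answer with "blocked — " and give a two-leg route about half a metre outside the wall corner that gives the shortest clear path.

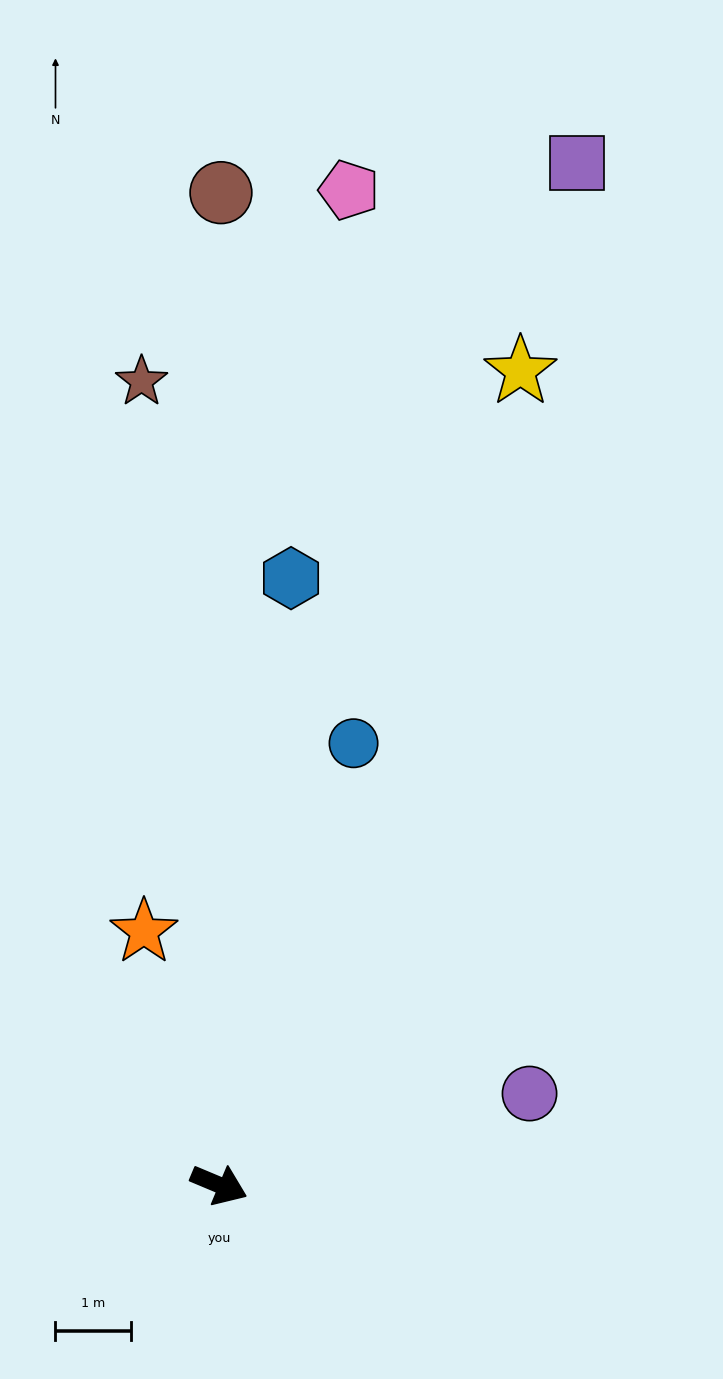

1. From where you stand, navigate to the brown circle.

turn left 113°, forward 13.1 m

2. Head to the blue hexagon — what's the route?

turn left 106°, forward 8.1 m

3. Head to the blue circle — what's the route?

turn left 96°, forward 6.1 m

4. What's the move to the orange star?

turn left 129°, forward 3.5 m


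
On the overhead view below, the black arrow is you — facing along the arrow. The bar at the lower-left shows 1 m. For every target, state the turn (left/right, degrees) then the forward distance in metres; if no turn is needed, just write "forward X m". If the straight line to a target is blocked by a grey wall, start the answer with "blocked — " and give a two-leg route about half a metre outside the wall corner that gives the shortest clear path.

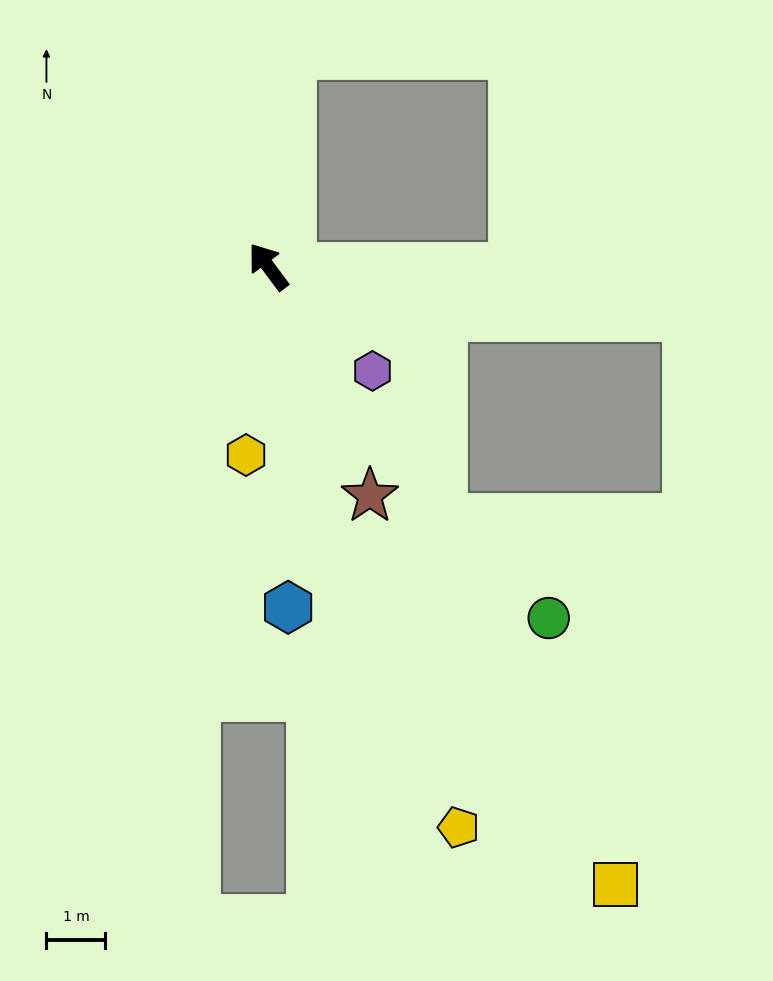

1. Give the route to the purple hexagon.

turn right 172°, forward 2.5 m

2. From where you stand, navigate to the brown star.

turn left 167°, forward 4.3 m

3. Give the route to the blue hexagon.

turn left 147°, forward 5.8 m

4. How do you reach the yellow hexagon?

turn left 137°, forward 3.2 m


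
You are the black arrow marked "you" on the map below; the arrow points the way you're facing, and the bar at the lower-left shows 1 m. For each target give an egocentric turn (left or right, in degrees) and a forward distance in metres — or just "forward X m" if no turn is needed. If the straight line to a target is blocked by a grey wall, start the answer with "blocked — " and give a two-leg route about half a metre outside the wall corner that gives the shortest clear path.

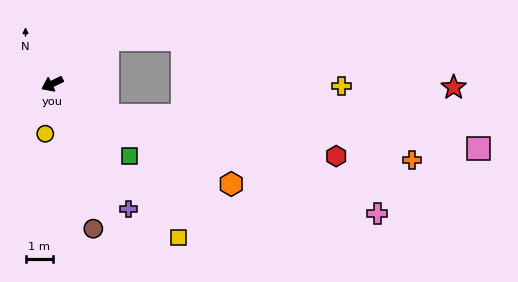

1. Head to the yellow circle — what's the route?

turn left 56°, forward 1.9 m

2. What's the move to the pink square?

blocked — turn left 125°, forward 2.3 m, then turn left 24°, forward 13.7 m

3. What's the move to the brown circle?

turn left 80°, forward 5.5 m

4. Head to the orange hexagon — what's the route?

turn left 125°, forward 7.5 m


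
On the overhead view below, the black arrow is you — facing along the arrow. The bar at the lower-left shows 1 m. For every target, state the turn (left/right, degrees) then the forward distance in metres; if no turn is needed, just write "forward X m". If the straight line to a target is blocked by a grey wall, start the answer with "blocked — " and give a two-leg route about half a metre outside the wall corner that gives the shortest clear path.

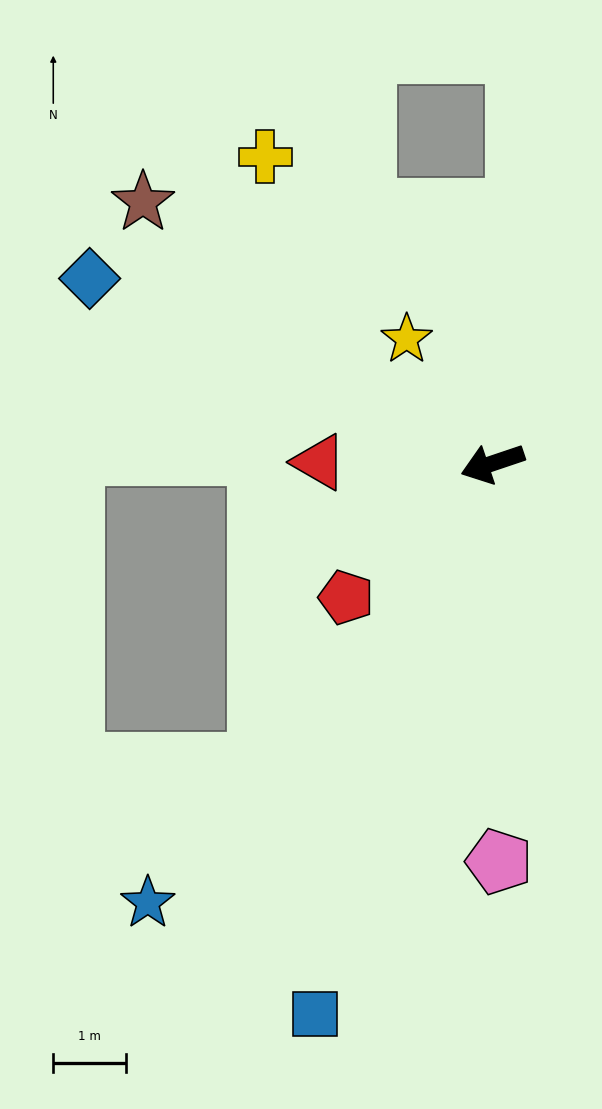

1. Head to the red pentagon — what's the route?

turn left 24°, forward 2.7 m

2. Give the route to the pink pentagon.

turn left 72°, forward 5.5 m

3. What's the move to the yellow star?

turn right 74°, forward 2.1 m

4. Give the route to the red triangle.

turn right 19°, forward 2.4 m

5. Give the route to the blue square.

turn left 53°, forward 7.9 m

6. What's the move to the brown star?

turn right 55°, forward 6.0 m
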